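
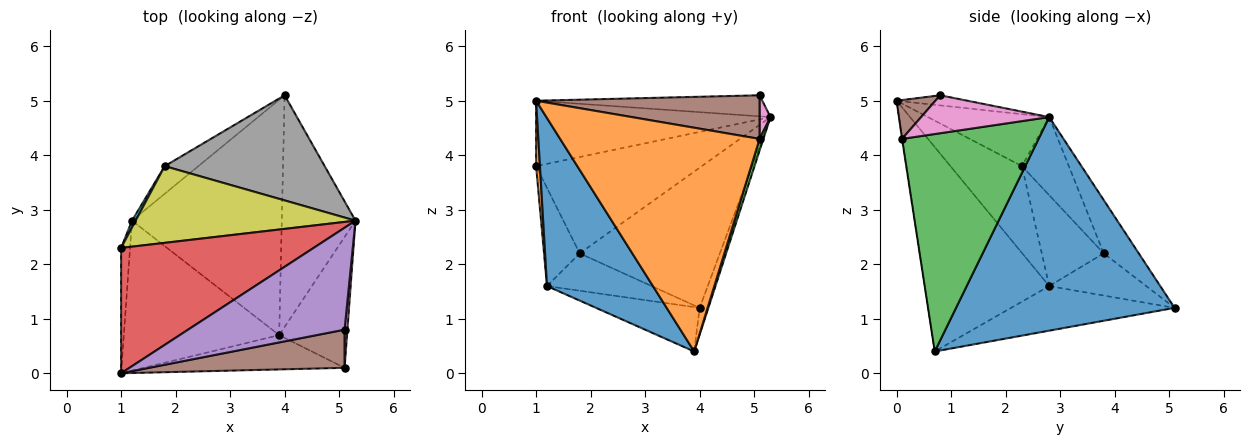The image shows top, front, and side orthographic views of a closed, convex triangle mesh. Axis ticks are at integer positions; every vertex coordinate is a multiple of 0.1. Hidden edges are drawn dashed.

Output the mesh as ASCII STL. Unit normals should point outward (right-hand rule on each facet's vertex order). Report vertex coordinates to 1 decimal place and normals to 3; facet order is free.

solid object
 facet normal 0.945 0.038 -0.326
  outer loop
   vertex 3.9 0.7 0.4
   vertex 4.0 5.1 1.2
   vertex 5.3 2.8 4.7
  endloop
 endfacet
 facet normal -0.002 -0.988 -0.152
  outer loop
   vertex 5.1 0.1 4.3
   vertex 1.0 0.0 5.0
   vertex 3.9 0.7 0.4
  endloop
 endfacet
 facet normal 0.954 -0.027 -0.298
  outer loop
   vertex 5.1 0.1 4.3
   vertex 3.9 0.7 0.4
   vertex 5.3 2.8 4.7
  endloop
 endfacet
 facet normal -0.233 0.450 0.862
  outer loop
   vertex 1.0 2.3 3.8
   vertex 1.0 0.0 5.0
   vertex 5.3 2.8 4.7
  endloop
 endfacet
 facet normal -0.063 0.202 0.977
  outer loop
   vertex 5.1 0.8 5.1
   vertex 5.3 2.8 4.7
   vertex 1.0 0.0 5.0
  endloop
 endfacet
 facet normal 0.130 -0.746 0.653
  outer loop
   vertex 5.1 0.8 5.1
   vertex 1.0 0.0 5.0
   vertex 5.1 0.1 4.3
  endloop
 endfacet
 facet normal 0.994 -0.085 0.074
  outer loop
   vertex 5.1 0.8 5.1
   vertex 5.1 0.1 4.3
   vertex 5.3 2.8 4.7
  endloop
 endfacet
 facet normal -0.196 0.784 0.588
  outer loop
   vertex 1.8 3.8 2.2
   vertex 5.3 2.8 4.7
   vertex 4.0 5.1 1.2
  endloop
 endfacet
 facet normal -0.216 0.764 0.608
  outer loop
   vertex 1.8 3.8 2.2
   vertex 1.0 2.3 3.8
   vertex 5.3 2.8 4.7
  endloop
 endfacet
 facet normal -0.866 0.499 0.035
  outer loop
   vertex 1.2 2.8 1.6
   vertex 1.0 2.3 3.8
   vertex 1.8 3.8 2.2
  endloop
 endfacet
 facet normal -0.659 -0.561 -0.501
  outer loop
   vertex 1.2 2.8 1.6
   vertex 3.9 0.7 0.4
   vertex 1.0 0.0 5.0
  endloop
 endfacet
 facet normal -0.993 -0.053 -0.102
  outer loop
   vertex 1.2 2.8 1.6
   vertex 1.0 0.0 5.0
   vertex 1.0 2.3 3.8
  endloop
 endfacet
 facet normal -0.281 0.178 -0.943
  outer loop
   vertex 1.2 2.8 1.6
   vertex 4.0 5.1 1.2
   vertex 3.9 0.7 0.4
  endloop
 endfacet
 facet normal -0.598 0.645 -0.477
  outer loop
   vertex 1.2 2.8 1.6
   vertex 1.8 3.8 2.2
   vertex 4.0 5.1 1.2
  endloop
 endfacet
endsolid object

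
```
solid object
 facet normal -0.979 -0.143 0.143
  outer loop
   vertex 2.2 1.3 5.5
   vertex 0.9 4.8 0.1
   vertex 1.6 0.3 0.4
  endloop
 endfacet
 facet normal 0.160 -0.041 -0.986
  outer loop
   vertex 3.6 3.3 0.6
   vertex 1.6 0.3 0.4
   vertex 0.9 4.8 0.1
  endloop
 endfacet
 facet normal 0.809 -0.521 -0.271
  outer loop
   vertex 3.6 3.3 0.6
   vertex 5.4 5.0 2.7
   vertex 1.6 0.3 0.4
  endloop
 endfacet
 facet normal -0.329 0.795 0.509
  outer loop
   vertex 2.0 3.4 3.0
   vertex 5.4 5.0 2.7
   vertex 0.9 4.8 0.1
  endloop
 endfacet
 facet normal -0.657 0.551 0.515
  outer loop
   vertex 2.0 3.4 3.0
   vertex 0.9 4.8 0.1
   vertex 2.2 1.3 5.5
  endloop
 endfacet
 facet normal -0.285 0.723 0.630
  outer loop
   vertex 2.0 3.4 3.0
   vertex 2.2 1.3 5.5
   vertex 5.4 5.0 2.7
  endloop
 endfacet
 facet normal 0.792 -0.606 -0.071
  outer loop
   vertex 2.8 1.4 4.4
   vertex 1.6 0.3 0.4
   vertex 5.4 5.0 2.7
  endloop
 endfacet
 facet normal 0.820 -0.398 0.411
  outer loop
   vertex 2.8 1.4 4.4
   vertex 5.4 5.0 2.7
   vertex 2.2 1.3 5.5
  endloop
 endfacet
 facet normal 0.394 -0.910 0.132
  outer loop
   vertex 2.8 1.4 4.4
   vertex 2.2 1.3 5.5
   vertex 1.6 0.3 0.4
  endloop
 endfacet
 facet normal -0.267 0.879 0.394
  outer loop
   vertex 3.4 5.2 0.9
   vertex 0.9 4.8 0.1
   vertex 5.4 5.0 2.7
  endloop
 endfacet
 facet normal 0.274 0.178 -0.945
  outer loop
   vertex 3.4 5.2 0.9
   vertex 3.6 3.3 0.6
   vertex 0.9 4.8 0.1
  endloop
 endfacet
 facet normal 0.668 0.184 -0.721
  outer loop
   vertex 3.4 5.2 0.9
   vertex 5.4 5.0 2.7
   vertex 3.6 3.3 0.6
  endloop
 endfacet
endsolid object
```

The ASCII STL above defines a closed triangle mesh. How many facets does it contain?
12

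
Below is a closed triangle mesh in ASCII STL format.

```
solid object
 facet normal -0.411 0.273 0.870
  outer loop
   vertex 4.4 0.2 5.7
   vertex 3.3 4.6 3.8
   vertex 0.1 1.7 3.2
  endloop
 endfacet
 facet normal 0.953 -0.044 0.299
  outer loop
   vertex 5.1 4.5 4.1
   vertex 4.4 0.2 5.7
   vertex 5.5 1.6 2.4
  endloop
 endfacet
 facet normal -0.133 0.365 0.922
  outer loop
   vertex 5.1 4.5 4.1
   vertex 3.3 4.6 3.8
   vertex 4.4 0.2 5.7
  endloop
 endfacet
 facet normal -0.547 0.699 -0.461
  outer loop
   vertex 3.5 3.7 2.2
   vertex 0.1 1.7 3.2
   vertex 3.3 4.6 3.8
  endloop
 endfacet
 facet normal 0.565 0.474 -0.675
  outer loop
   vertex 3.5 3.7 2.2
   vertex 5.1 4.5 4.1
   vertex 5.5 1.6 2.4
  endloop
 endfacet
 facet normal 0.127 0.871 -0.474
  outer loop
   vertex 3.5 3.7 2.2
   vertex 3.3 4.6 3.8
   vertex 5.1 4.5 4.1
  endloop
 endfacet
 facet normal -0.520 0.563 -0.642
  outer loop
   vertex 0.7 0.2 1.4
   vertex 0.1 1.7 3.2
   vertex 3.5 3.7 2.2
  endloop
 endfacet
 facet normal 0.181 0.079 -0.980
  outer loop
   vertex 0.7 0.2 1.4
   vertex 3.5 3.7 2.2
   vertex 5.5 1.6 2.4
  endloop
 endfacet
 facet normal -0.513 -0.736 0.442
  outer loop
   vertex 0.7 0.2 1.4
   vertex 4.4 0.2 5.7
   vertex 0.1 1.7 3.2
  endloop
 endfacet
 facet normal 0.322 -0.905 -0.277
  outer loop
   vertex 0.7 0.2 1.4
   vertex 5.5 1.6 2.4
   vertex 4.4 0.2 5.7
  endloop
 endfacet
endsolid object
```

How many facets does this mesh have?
10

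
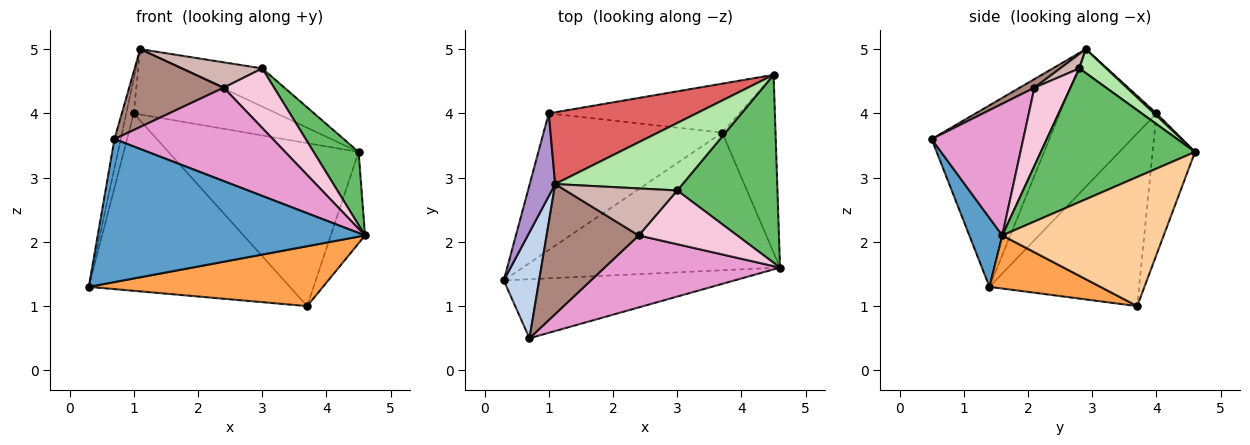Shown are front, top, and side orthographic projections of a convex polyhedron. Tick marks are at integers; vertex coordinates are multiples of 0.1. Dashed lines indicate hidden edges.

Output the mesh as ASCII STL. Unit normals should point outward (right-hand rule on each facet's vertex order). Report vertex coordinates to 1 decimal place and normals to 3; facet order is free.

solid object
 facet normal 0.113 -0.918 -0.379
  outer loop
   vertex 0.7 0.5 3.6
   vertex 0.3 1.4 1.3
   vertex 4.6 1.6 2.1
  endloop
 endfacet
 facet normal -0.980 0.052 0.191
  outer loop
   vertex 0.7 0.5 3.6
   vertex 1.1 2.9 5.0
   vertex 0.3 1.4 1.3
  endloop
 endfacet
 facet normal 0.186 -0.392 -0.901
  outer loop
   vertex 3.7 3.7 1.0
   vertex 4.6 1.6 2.1
   vertex 0.3 1.4 1.3
  endloop
 endfacet
 facet normal 0.907 0.193 -0.375
  outer loop
   vertex 3.7 3.7 1.0
   vertex 4.5 4.6 3.4
   vertex 4.6 1.6 2.1
  endloop
 endfacet
 facet normal 0.779 -0.227 0.584
  outer loop
   vertex 3.0 2.8 4.7
   vertex 4.6 1.6 2.1
   vertex 4.5 4.6 3.4
  endloop
 endfacet
 facet normal 0.161 0.486 0.859
  outer loop
   vertex 3.0 2.8 4.7
   vertex 4.5 4.6 3.4
   vertex 1.1 2.9 5.0
  endloop
 endfacet
 facet normal 0.011 0.673 0.739
  outer loop
   vertex 1.0 4.0 4.0
   vertex 1.1 2.9 5.0
   vertex 4.5 4.6 3.4
  endloop
 endfacet
 facet normal -0.209 0.937 -0.282
  outer loop
   vertex 1.0 4.0 4.0
   vertex 4.5 4.6 3.4
   vertex 3.7 3.7 1.0
  endloop
 endfacet
 facet normal -0.981 0.076 0.181
  outer loop
   vertex 1.0 4.0 4.0
   vertex 0.3 1.4 1.3
   vertex 1.1 2.9 5.0
  endloop
 endfacet
 facet normal -0.508 0.682 -0.525
  outer loop
   vertex 1.0 4.0 4.0
   vertex 3.7 3.7 1.0
   vertex 0.3 1.4 1.3
  endloop
 endfacet
 facet normal 0.080 -0.512 0.855
  outer loop
   vertex 2.4 2.1 4.4
   vertex 1.1 2.9 5.0
   vertex 0.7 0.5 3.6
  endloop
 endfacet
 facet normal 0.113 -0.472 0.874
  outer loop
   vertex 2.4 2.1 4.4
   vertex 3.0 2.8 4.7
   vertex 1.1 2.9 5.0
  endloop
 endfacet
 facet normal 0.417 -0.720 0.555
  outer loop
   vertex 2.4 2.1 4.4
   vertex 0.7 0.5 3.6
   vertex 4.6 1.6 2.1
  endloop
 endfacet
 facet normal 0.469 -0.656 0.591
  outer loop
   vertex 2.4 2.1 4.4
   vertex 4.6 1.6 2.1
   vertex 3.0 2.8 4.7
  endloop
 endfacet
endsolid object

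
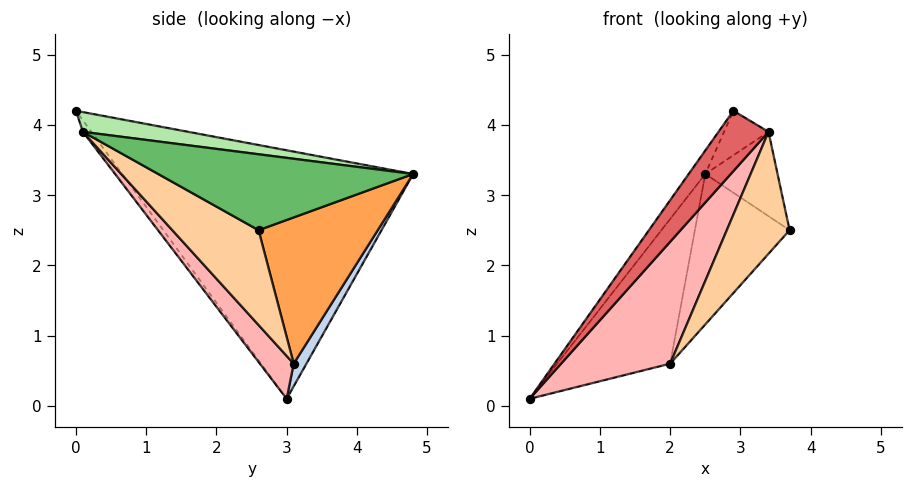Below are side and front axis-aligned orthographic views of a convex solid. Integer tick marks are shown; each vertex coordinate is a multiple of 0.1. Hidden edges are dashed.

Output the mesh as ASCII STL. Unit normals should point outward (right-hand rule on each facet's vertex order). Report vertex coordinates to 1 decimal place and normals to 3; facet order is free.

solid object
 facet normal -0.800 0.046 0.599
  outer loop
   vertex 2.5 4.8 3.3
   vertex 0.0 3.0 0.1
   vertex 2.9 0.0 4.2
  endloop
 endfacet
 facet normal 0.094 0.835 -0.543
  outer loop
   vertex 2.0 3.1 0.6
   vertex 0.0 3.0 0.1
   vertex 2.5 4.8 3.3
  endloop
 endfacet
 facet normal 0.690 0.548 -0.473
  outer loop
   vertex 2.0 3.1 0.6
   vertex 2.5 4.8 3.3
   vertex 3.7 2.6 2.5
  endloop
 endfacet
 facet normal 0.607 -0.442 -0.660
  outer loop
   vertex 3.4 0.1 3.9
   vertex 2.0 3.1 0.6
   vertex 3.7 2.6 2.5
  endloop
 endfacet
 facet normal 0.791 0.224 0.570
  outer loop
   vertex 3.4 0.1 3.9
   vertex 3.7 2.6 2.5
   vertex 2.5 4.8 3.3
  endloop
 endfacet
 facet normal 0.474 0.200 0.857
  outer loop
   vertex 3.4 0.1 3.9
   vertex 2.5 4.8 3.3
   vertex 2.9 0.0 4.2
  endloop
 endfacet
 facet normal -0.142 -0.844 -0.517
  outer loop
   vertex 3.4 0.1 3.9
   vertex 2.9 0.0 4.2
   vertex 0.0 3.0 0.1
  endloop
 endfacet
 facet normal 0.210 -0.677 -0.705
  outer loop
   vertex 3.4 0.1 3.9
   vertex 0.0 3.0 0.1
   vertex 2.0 3.1 0.6
  endloop
 endfacet
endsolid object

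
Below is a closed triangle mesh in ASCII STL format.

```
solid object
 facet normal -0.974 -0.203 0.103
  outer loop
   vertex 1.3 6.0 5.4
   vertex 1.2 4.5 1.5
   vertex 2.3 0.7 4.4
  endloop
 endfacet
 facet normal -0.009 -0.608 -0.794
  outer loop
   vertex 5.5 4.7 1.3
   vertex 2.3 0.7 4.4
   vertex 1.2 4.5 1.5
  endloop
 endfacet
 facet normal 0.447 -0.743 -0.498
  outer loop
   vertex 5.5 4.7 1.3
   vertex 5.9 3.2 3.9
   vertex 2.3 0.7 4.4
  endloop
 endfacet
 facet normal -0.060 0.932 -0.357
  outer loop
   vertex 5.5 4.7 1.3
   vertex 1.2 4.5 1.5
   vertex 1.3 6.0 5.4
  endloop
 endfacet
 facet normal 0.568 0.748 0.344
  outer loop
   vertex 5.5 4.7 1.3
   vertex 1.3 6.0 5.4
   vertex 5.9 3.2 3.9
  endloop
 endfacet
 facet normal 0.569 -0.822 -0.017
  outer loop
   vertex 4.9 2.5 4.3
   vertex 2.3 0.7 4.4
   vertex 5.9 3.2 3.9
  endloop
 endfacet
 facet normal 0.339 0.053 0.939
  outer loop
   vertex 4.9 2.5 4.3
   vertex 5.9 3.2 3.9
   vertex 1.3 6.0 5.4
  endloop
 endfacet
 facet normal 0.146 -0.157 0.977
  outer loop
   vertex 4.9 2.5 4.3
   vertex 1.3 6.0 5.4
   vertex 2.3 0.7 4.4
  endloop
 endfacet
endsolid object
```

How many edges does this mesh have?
12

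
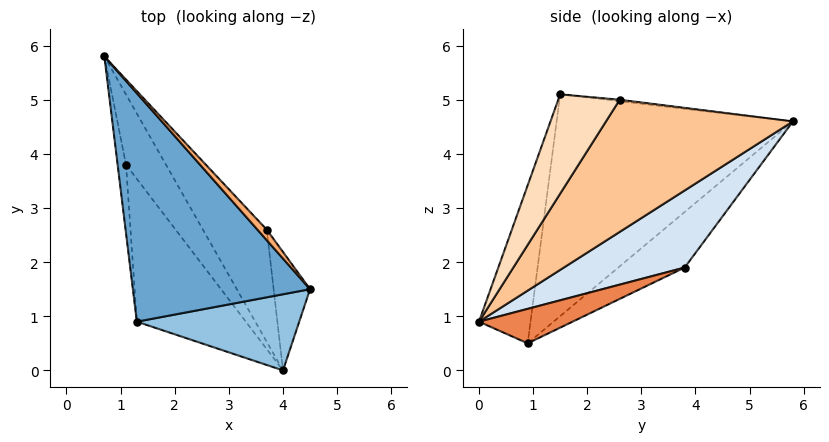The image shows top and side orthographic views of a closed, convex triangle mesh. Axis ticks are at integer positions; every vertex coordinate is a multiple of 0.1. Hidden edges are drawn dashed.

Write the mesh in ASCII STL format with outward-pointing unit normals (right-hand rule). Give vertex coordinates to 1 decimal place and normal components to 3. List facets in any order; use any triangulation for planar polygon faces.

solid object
 facet normal -0.665 -0.526 0.531
  outer loop
   vertex 1.3 0.9 0.5
   vertex 4.5 1.5 5.1
   vertex 0.7 5.8 4.6
  endloop
 endfacet
 facet normal -0.343 -0.871 0.352
  outer loop
   vertex 4.0 0.0 0.9
   vertex 4.5 1.5 5.1
   vertex 1.3 0.9 0.5
  endloop
 endfacet
 facet normal -0.989 0.004 -0.149
  outer loop
   vertex 1.1 3.8 1.9
   vertex 1.3 0.9 0.5
   vertex 0.7 5.8 4.6
  endloop
 endfacet
 facet normal 0.694 0.624 -0.359
  outer loop
   vertex 1.1 3.8 1.9
   vertex 0.7 5.8 4.6
   vertex 4.0 0.0 0.9
  endloop
 endfacet
 facet normal 0.272 0.434 -0.859
  outer loop
   vertex 1.1 3.8 1.9
   vertex 4.0 0.0 0.9
   vertex 1.3 0.9 0.5
  endloop
 endfacet
 facet normal -0.160 -0.027 0.987
  outer loop
   vertex 3.7 2.6 5.0
   vertex 0.7 5.8 4.6
   vertex 4.5 1.5 5.1
  endloop
 endfacet
 facet normal 0.707 0.620 -0.341
  outer loop
   vertex 3.7 2.6 5.0
   vertex 4.0 0.0 0.9
   vertex 0.7 5.8 4.6
  endloop
 endfacet
 facet normal 0.787 0.546 -0.289
  outer loop
   vertex 3.7 2.6 5.0
   vertex 4.5 1.5 5.1
   vertex 4.0 0.0 0.9
  endloop
 endfacet
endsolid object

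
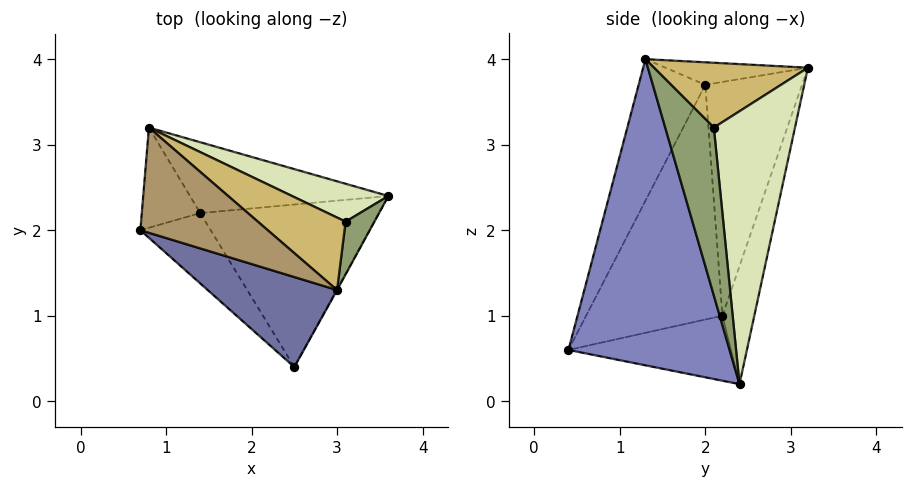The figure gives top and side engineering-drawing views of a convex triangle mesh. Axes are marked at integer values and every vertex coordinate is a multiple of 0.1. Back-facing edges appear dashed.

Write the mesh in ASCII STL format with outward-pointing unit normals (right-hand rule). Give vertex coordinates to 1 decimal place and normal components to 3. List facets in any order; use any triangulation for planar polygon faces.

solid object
 facet normal -0.313 -0.906 0.286
  outer loop
   vertex 3.0 1.3 4.0
   vertex 0.7 2.0 3.7
   vertex 2.5 0.4 0.6
  endloop
 endfacet
 facet normal 0.876 -0.482 -0.001
  outer loop
   vertex 3.0 1.3 4.0
   vertex 2.5 0.4 0.6
   vertex 3.6 2.4 0.2
  endloop
 endfacet
 facet normal -0.849 -0.462 -0.254
  outer loop
   vertex 1.4 2.2 1.0
   vertex 2.5 0.4 0.6
   vertex 0.7 2.0 3.7
  endloop
 endfacet
 facet normal -0.342 0.000 -0.940
  outer loop
   vertex 1.4 2.2 1.0
   vertex 3.6 2.4 0.2
   vertex 2.5 0.4 0.6
  endloop
 endfacet
 facet normal 0.985 0.046 0.169
  outer loop
   vertex 3.1 2.1 3.2
   vertex 3.0 1.3 4.0
   vertex 3.6 2.4 0.2
  endloop
 endfacet
 facet normal -0.963 0.120 -0.241
  outer loop
   vertex 0.8 3.2 3.9
   vertex 1.4 2.2 1.0
   vertex 0.7 2.0 3.7
  endloop
 endfacet
 facet normal -0.213 0.909 -0.358
  outer loop
   vertex 0.8 3.2 3.9
   vertex 3.6 2.4 0.2
   vertex 1.4 2.2 1.0
  endloop
 endfacet
 facet normal 0.466 0.869 0.165
  outer loop
   vertex 0.8 3.2 3.9
   vertex 3.1 2.1 3.2
   vertex 3.6 2.4 0.2
  endloop
 endfacet
 facet normal -0.172 -0.148 0.974
  outer loop
   vertex 0.8 3.2 3.9
   vertex 0.7 2.0 3.7
   vertex 3.0 1.3 4.0
  endloop
 endfacet
 facet normal 0.480 0.590 0.650
  outer loop
   vertex 0.8 3.2 3.9
   vertex 3.0 1.3 4.0
   vertex 3.1 2.1 3.2
  endloop
 endfacet
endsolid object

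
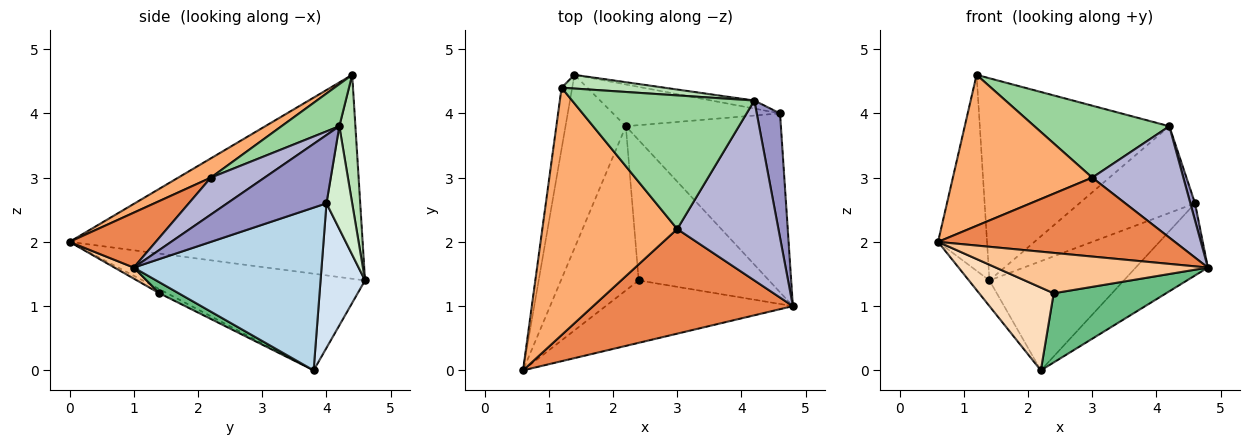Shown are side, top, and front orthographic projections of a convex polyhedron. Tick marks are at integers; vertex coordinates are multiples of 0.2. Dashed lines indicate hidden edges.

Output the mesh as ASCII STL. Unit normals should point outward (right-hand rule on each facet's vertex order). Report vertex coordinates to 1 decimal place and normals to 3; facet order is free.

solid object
 facet normal -0.985 0.165 -0.051
  outer loop
   vertex 1.2 4.4 4.6
   vertex 1.4 4.6 1.4
   vertex 0.6 0.0 2.0
  endloop
 endfacet
 facet normal -0.846 0.078 -0.528
  outer loop
   vertex 2.2 3.8 0.0
   vertex 0.6 0.0 2.0
   vertex 1.4 4.6 1.4
  endloop
 endfacet
 facet normal 0.698 0.268 -0.665
  outer loop
   vertex 2.2 3.8 0.0
   vertex 4.6 4.0 2.6
   vertex 4.8 1.0 1.6
  endloop
 endfacet
 facet normal 0.295 0.892 -0.341
  outer loop
   vertex 2.2 3.8 0.0
   vertex 1.4 4.6 1.4
   vertex 4.6 4.0 2.6
  endloop
 endfacet
 facet normal 0.214 -0.588 0.780
  outer loop
   vertex 3.0 2.2 3.0
   vertex 0.6 0.0 2.0
   vertex 4.8 1.0 1.6
  endloop
 endfacet
 facet normal 0.121 -0.517 0.847
  outer loop
   vertex 3.0 2.2 3.0
   vertex 1.2 4.4 4.6
   vertex 0.6 0.0 2.0
  endloop
 endfacet
 facet normal 0.049 -0.543 -0.839
  outer loop
   vertex 2.4 1.4 1.2
   vertex 4.8 1.0 1.6
   vertex 0.6 0.0 2.0
  endloop
 endfacet
 facet normal -0.047 -0.450 -0.892
  outer loop
   vertex 2.4 1.4 1.2
   vertex 0.6 0.0 2.0
   vertex 2.2 3.8 0.0
  endloop
 endfacet
 facet normal 0.076 -0.441 -0.894
  outer loop
   vertex 2.4 1.4 1.2
   vertex 2.2 3.8 0.0
   vertex 4.8 1.0 1.6
  endloop
 endfacet
 facet normal 0.199 -0.465 0.863
  outer loop
   vertex 4.2 4.2 3.8
   vertex 1.2 4.4 4.6
   vertex 3.0 2.2 3.0
  endloop
 endfacet
 facet normal 0.084 0.994 0.067
  outer loop
   vertex 4.2 4.2 3.8
   vertex 1.4 4.6 1.4
   vertex 1.2 4.4 4.6
  endloop
 endfacet
 facet normal 0.216 0.972 -0.090
  outer loop
   vertex 4.2 4.2 3.8
   vertex 4.6 4.0 2.6
   vertex 1.4 4.6 1.4
  endloop
 endfacet
 facet normal 0.945 -0.044 0.323
  outer loop
   vertex 4.2 4.2 3.8
   vertex 4.8 1.0 1.6
   vertex 4.6 4.0 2.6
  endloop
 endfacet
 facet normal 0.296 -0.503 0.812
  outer loop
   vertex 4.2 4.2 3.8
   vertex 3.0 2.2 3.0
   vertex 4.8 1.0 1.6
  endloop
 endfacet
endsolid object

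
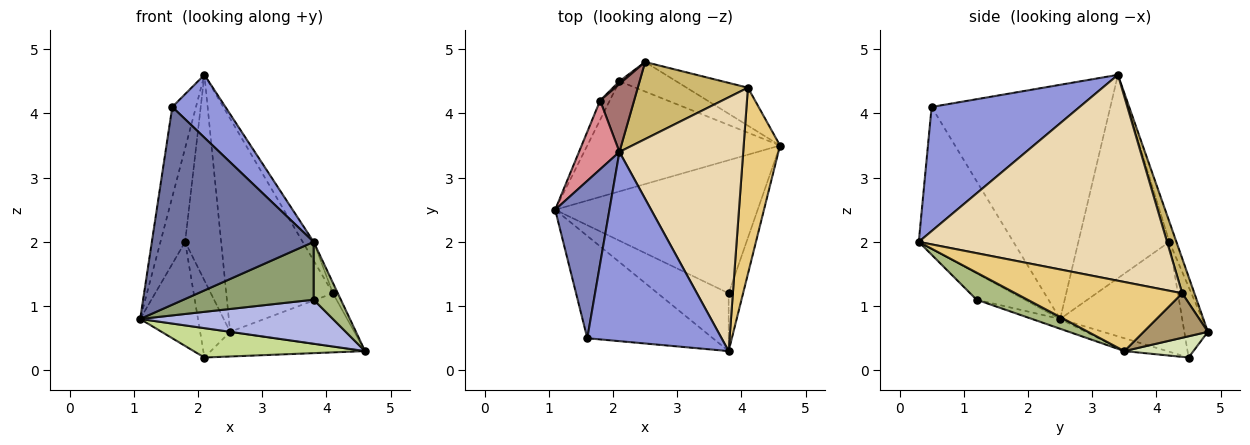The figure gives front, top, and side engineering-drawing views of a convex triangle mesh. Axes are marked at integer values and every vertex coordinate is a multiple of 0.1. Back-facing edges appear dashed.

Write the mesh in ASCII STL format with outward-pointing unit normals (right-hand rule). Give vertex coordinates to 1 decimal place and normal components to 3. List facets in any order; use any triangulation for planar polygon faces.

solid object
 facet normal -0.461 -0.788 -0.408
  outer loop
   vertex 1.6 0.5 4.1
   vertex 1.1 2.5 0.8
   vertex 3.8 0.3 2.0
  endloop
 endfacet
 facet normal -0.966 0.128 0.224
  outer loop
   vertex 1.6 0.5 4.1
   vertex 2.1 3.4 4.6
   vertex 1.1 2.5 0.8
  endloop
 endfacet
 facet normal 0.660 -0.237 0.713
  outer loop
   vertex 1.6 0.5 4.1
   vertex 3.8 0.3 2.0
   vertex 2.1 3.4 4.6
  endloop
 endfacet
 facet normal -0.046 -0.314 -0.948
  outer loop
   vertex 3.8 1.2 1.1
   vertex 1.1 2.5 0.8
   vertex 4.6 3.5 0.3
  endloop
 endfacet
 facet normal -0.253 -0.684 -0.684
  outer loop
   vertex 3.8 1.2 1.1
   vertex 3.8 0.3 2.0
   vertex 1.1 2.5 0.8
  endloop
 endfacet
 facet normal 0.798 -0.426 -0.426
  outer loop
   vertex 3.8 1.2 1.1
   vertex 4.6 3.5 0.3
   vertex 3.8 0.3 2.0
  endloop
 endfacet
 facet normal -0.064 -0.257 -0.964
  outer loop
   vertex 2.1 4.5 0.2
   vertex 4.6 3.5 0.3
   vertex 1.1 2.5 0.8
  endloop
 endfacet
 facet normal 0.276 0.616 -0.738
  outer loop
   vertex 2.1 4.5 0.2
   vertex 2.5 4.8 0.6
   vertex 4.6 3.5 0.3
  endloop
 endfacet
 facet normal 0.388 0.751 -0.535
  outer loop
   vertex 4.1 4.4 1.2
   vertex 4.6 3.5 0.3
   vertex 2.5 4.8 0.6
  endloop
 endfacet
 facet normal 0.107 0.935 0.338
  outer loop
   vertex 4.1 4.4 1.2
   vertex 2.5 4.8 0.6
   vertex 2.1 3.4 4.6
  endloop
 endfacet
 facet normal 0.885 0.026 0.465
  outer loop
   vertex 4.1 4.4 1.2
   vertex 3.8 0.3 2.0
   vertex 4.6 3.5 0.3
  endloop
 endfacet
 facet normal 0.856 0.038 0.515
  outer loop
   vertex 4.1 4.4 1.2
   vertex 2.1 3.4 4.6
   vertex 3.8 0.3 2.0
  endloop
 endfacet
 facet normal -0.183 0.933 0.308
  outer loop
   vertex 1.8 4.2 2.0
   vertex 2.1 3.4 4.6
   vertex 2.5 4.8 0.6
  endloop
 endfacet
 facet normal -0.618 0.786 0.028
  outer loop
   vertex 1.8 4.2 2.0
   vertex 2.5 4.8 0.6
   vertex 2.1 4.5 0.2
  endloop
 endfacet
 facet normal -0.948 0.257 0.189
  outer loop
   vertex 1.8 4.2 2.0
   vertex 1.1 2.5 0.8
   vertex 2.1 3.4 4.6
  endloop
 endfacet
 facet normal -0.901 0.427 -0.079
  outer loop
   vertex 1.8 4.2 2.0
   vertex 2.1 4.5 0.2
   vertex 1.1 2.5 0.8
  endloop
 endfacet
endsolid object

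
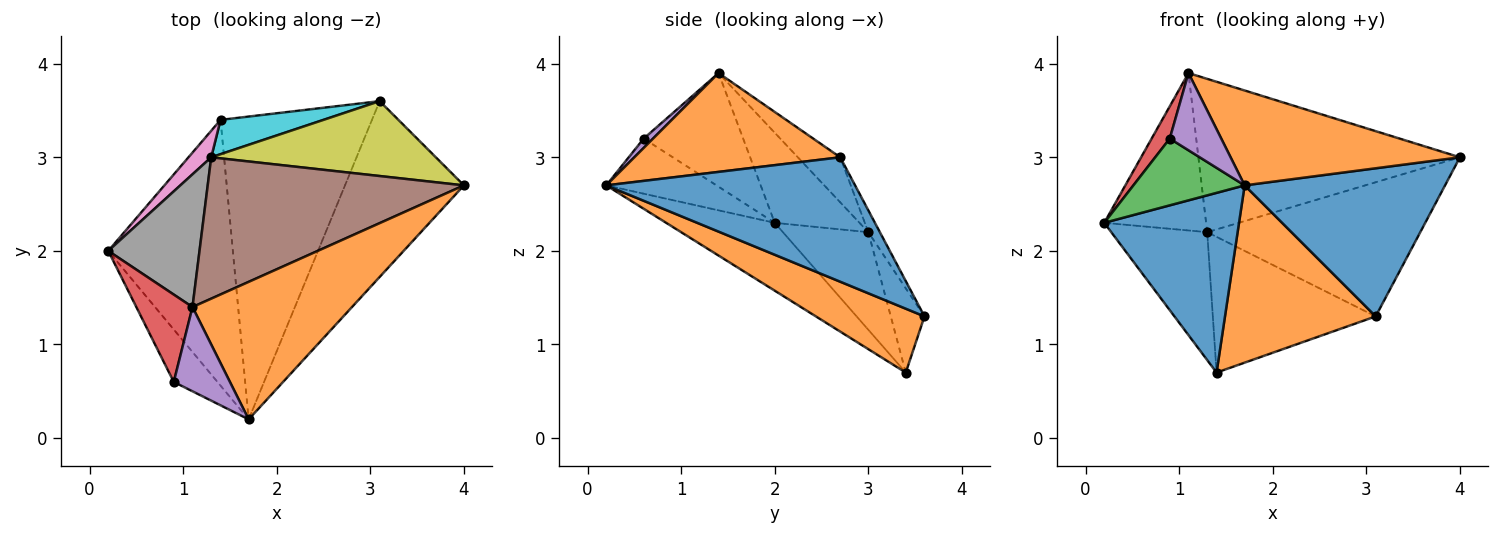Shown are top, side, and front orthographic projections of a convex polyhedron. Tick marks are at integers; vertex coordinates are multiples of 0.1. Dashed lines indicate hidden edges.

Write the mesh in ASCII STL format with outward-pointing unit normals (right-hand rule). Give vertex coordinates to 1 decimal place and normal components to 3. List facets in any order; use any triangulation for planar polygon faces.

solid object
 facet normal -0.411 -0.511 -0.755
  outer loop
   vertex 1.4 3.4 0.7
   vertex 1.7 0.2 2.7
   vertex 0.2 2.0 2.3
  endloop
 endfacet
 facet normal 0.454 -0.506 0.733
  outer loop
   vertex 1.1 1.4 3.9
   vertex 1.7 0.2 2.7
   vertex 4.0 2.7 3.0
  endloop
 endfacet
 facet normal -0.615 -0.620 -0.487
  outer loop
   vertex 0.9 0.6 3.2
   vertex 0.2 2.0 2.3
   vertex 1.7 0.2 2.7
  endloop
 endfacet
 facet normal -0.885 -0.161 0.437
  outer loop
   vertex 0.9 0.6 3.2
   vertex 1.1 1.4 3.9
   vertex 0.2 2.0 2.3
  endloop
 endfacet
 facet normal 0.122 -0.671 0.732
  outer loop
   vertex 0.9 0.6 3.2
   vertex 1.7 0.2 2.7
   vertex 1.1 1.4 3.9
  endloop
 endfacet
 facet normal -0.118 0.730 0.673
  outer loop
   vertex 1.3 3.0 2.2
   vertex 1.1 1.4 3.9
   vertex 4.0 2.7 3.0
  endloop
 endfacet
 facet normal -0.657 0.738 0.153
  outer loop
   vertex 1.3 3.0 2.2
   vertex 1.4 3.4 0.7
   vertex 0.2 2.0 2.3
  endloop
 endfacet
 facet normal -0.537 0.645 0.544
  outer loop
   vertex 1.3 3.0 2.2
   vertex 0.2 2.0 2.3
   vertex 1.1 1.4 3.9
  endloop
 endfacet
 facet normal -0.047 0.872 0.487
  outer loop
   vertex 3.1 3.6 1.3
   vertex 1.3 3.0 2.2
   vertex 4.0 2.7 3.0
  endloop
 endfacet
 facet normal -0.197 0.951 0.240
  outer loop
   vertex 3.1 3.6 1.3
   vertex 1.4 3.4 0.7
   vertex 1.3 3.0 2.2
  endloop
 endfacet
 facet normal 0.625 -0.503 -0.597
  outer loop
   vertex 3.1 3.6 1.3
   vertex 4.0 2.7 3.0
   vertex 1.7 0.2 2.7
  endloop
 endfacet
 facet normal 0.342 -0.475 -0.811
  outer loop
   vertex 3.1 3.6 1.3
   vertex 1.7 0.2 2.7
   vertex 1.4 3.4 0.7
  endloop
 endfacet
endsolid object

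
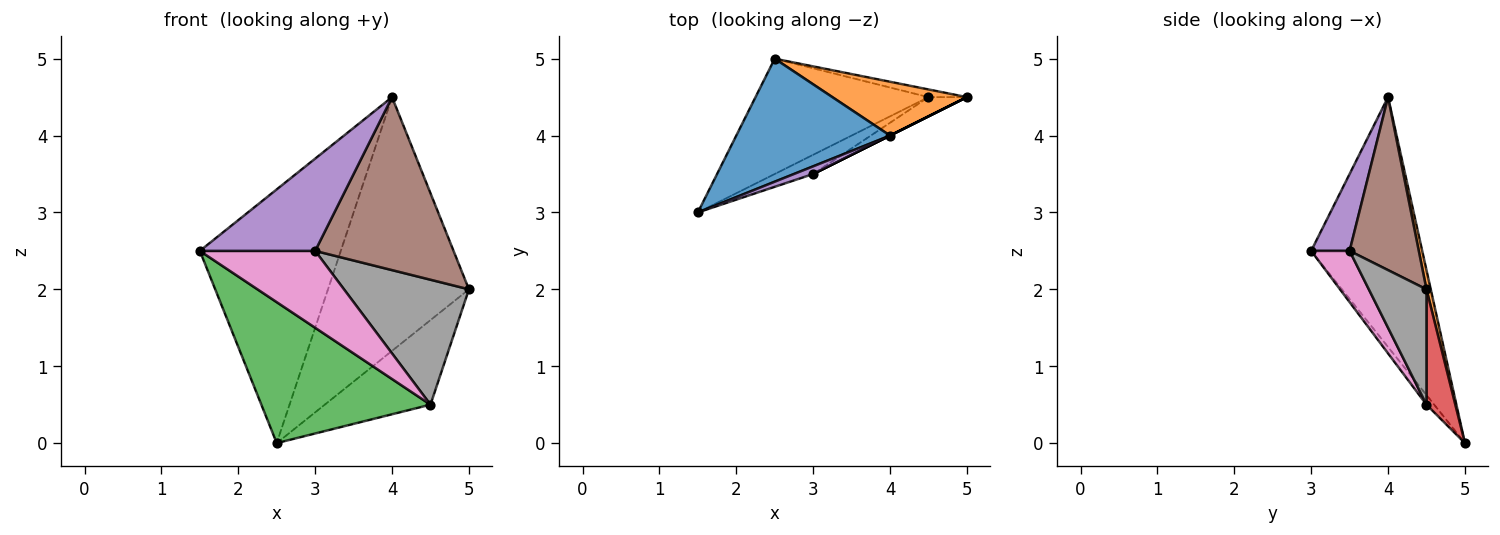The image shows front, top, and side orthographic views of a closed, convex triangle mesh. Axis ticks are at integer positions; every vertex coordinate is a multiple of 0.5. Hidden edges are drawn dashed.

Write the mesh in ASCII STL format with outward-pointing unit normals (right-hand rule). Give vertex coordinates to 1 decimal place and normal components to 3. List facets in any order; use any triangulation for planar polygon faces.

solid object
 facet normal -0.578 0.734 0.356
  outer loop
   vertex 4.0 4.0 4.5
   vertex 2.5 5.0 0.0
   vertex 1.5 3.0 2.5
  endloop
 endfacet
 facet normal 0.030 0.978 0.207
  outer loop
   vertex 4.0 4.0 4.5
   vertex 5.0 4.5 2.0
   vertex 2.5 5.0 0.0
  endloop
 endfacet
 facet normal -0.035 -0.773 -0.633
  outer loop
   vertex 4.5 4.5 0.5
   vertex 1.5 3.0 2.5
   vertex 2.5 5.0 0.0
  endloop
 endfacet
 facet normal 0.262 0.961 -0.087
  outer loop
   vertex 4.5 4.5 0.5
   vertex 2.5 5.0 0.0
   vertex 5.0 4.5 2.0
  endloop
 endfacet
 facet normal 0.315 -0.946 0.079
  outer loop
   vertex 3.0 3.5 2.5
   vertex 4.0 4.0 4.5
   vertex 1.5 3.0 2.5
  endloop
 endfacet
 facet normal 0.447 -0.894 0.000
  outer loop
   vertex 3.0 3.5 2.5
   vertex 5.0 4.5 2.0
   vertex 4.0 4.0 4.5
  endloop
 endfacet
 facet normal 0.308 -0.923 -0.231
  outer loop
   vertex 3.0 3.5 2.5
   vertex 1.5 3.0 2.5
   vertex 4.5 4.5 0.5
  endloop
 endfacet
 facet normal 0.415 -0.899 -0.138
  outer loop
   vertex 3.0 3.5 2.5
   vertex 4.5 4.5 0.5
   vertex 5.0 4.5 2.0
  endloop
 endfacet
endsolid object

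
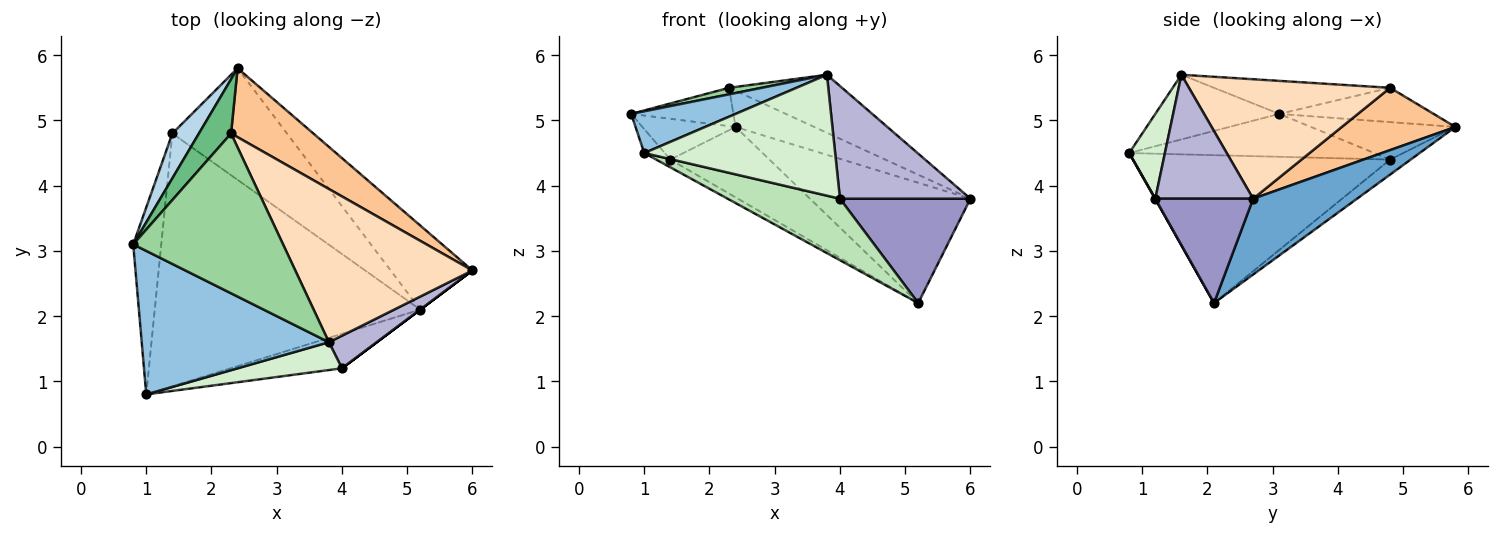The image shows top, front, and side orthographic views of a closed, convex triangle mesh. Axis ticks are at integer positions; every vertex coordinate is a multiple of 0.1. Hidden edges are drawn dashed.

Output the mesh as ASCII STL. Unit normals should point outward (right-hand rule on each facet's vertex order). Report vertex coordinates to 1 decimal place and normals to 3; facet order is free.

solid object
 facet normal 0.469 0.724 -0.506
  outer loop
   vertex 5.2 2.1 2.2
   vertex 2.4 5.8 4.9
   vertex 6.0 2.7 3.8
  endloop
 endfacet
 facet normal -0.315 -0.265 0.911
  outer loop
   vertex 3.8 1.6 5.7
   vertex 0.8 3.1 5.1
   vertex 1.0 0.8 4.5
  endloop
 endfacet
 facet normal -0.722 0.466 0.512
  outer loop
   vertex 1.4 4.8 4.4
   vertex 0.8 3.1 5.1
   vertex 2.4 5.8 4.9
  endloop
 endfacet
 facet normal -0.110 0.530 -0.841
  outer loop
   vertex 1.4 4.8 4.4
   vertex 2.4 5.8 4.9
   vertex 5.2 2.1 2.2
  endloop
 endfacet
 facet normal -0.835 0.070 -0.546
  outer loop
   vertex 1.4 4.8 4.4
   vertex 1.0 0.8 4.5
   vertex 0.8 3.1 5.1
  endloop
 endfacet
 facet normal -0.487 0.027 -0.873
  outer loop
   vertex 1.4 4.8 4.4
   vertex 5.2 2.1 2.2
   vertex 1.0 0.8 4.5
  endloop
 endfacet
 facet normal 0.557 0.386 0.736
  outer loop
   vertex 2.3 4.8 5.5
   vertex 6.0 2.7 3.8
   vertex 2.4 5.8 4.9
  endloop
 endfacet
 facet normal 0.533 0.299 0.791
  outer loop
   vertex 2.3 4.8 5.5
   vertex 3.8 1.6 5.7
   vertex 6.0 2.7 3.8
  endloop
 endfacet
 facet normal -0.657 0.435 0.616
  outer loop
   vertex 2.3 4.8 5.5
   vertex 2.4 5.8 4.9
   vertex 0.8 3.1 5.1
  endloop
 endfacet
 facet normal -0.215 -0.040 0.976
  outer loop
   vertex 2.3 4.8 5.5
   vertex 0.8 3.1 5.1
   vertex 3.8 1.6 5.7
  endloop
 endfacet
 facet normal 0.002 -0.872 -0.489
  outer loop
   vertex 4.0 1.2 3.8
   vertex 1.0 0.8 4.5
   vertex 5.2 2.1 2.2
  endloop
 endfacet
 facet normal 0.179 -0.959 0.221
  outer loop
   vertex 4.0 1.2 3.8
   vertex 3.8 1.6 5.7
   vertex 1.0 0.8 4.5
  endloop
 endfacet
 facet normal 0.600 -0.800 0.000
  outer loop
   vertex 4.0 1.2 3.8
   vertex 5.2 2.1 2.2
   vertex 6.0 2.7 3.8
  endloop
 endfacet
 facet normal 0.585 -0.779 0.226
  outer loop
   vertex 4.0 1.2 3.8
   vertex 6.0 2.7 3.8
   vertex 3.8 1.6 5.7
  endloop
 endfacet
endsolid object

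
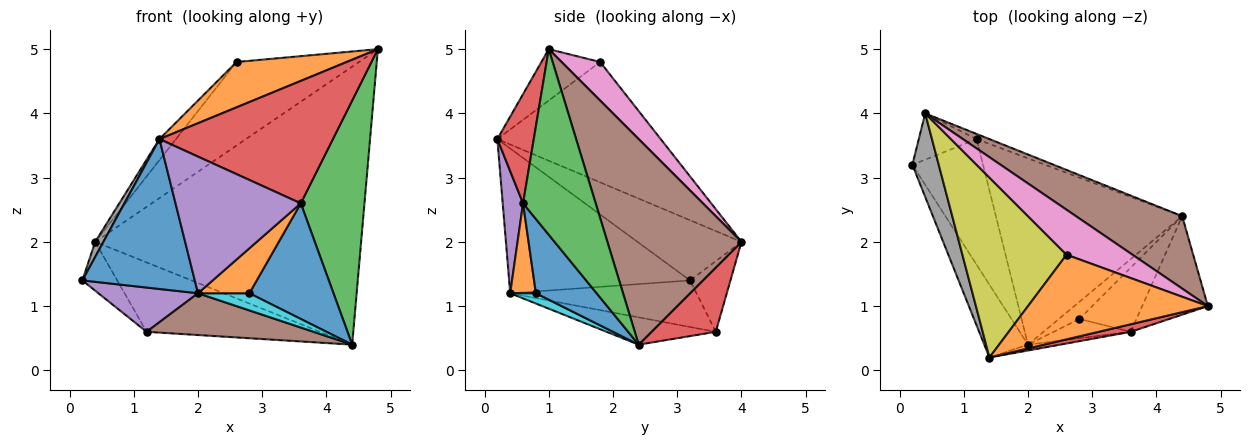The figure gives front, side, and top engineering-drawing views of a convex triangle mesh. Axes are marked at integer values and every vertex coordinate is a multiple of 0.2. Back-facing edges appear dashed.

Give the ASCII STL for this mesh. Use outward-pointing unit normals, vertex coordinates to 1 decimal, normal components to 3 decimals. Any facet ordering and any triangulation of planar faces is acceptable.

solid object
 facet normal -0.823 -0.511 -0.248
  outer loop
   vertex 2.0 0.4 1.2
   vertex 1.4 0.2 3.6
   vertex 0.2 3.2 1.4
  endloop
 endfacet
 facet normal -0.244 -0.458 0.855
  outer loop
   vertex 2.6 1.8 4.8
   vertex 1.4 0.2 3.6
   vertex 4.8 1.0 5.0
  endloop
 endfacet
 facet normal 0.727 -0.637 -0.257
  outer loop
   vertex 3.6 0.6 2.6
   vertex 4.4 2.4 0.4
   vertex 4.8 1.0 5.0
  endloop
 endfacet
 facet normal 0.205 -0.977 0.060
  outer loop
   vertex 3.6 0.6 2.6
   vertex 4.8 1.0 5.0
   vertex 1.4 0.2 3.6
  endloop
 endfacet
 facet normal 0.160 -0.986 -0.042
  outer loop
   vertex 3.6 0.6 2.6
   vertex 1.4 0.2 3.6
   vertex 2.0 0.4 1.2
  endloop
 endfacet
 facet normal 0.439 0.870 0.227
  outer loop
   vertex 0.4 4.0 2.0
   vertex 4.8 1.0 5.0
   vertex 4.4 2.4 0.4
  endloop
 endfacet
 facet normal 0.267 0.849 0.457
  outer loop
   vertex 0.4 4.0 2.0
   vertex 2.6 1.8 4.8
   vertex 4.8 1.0 5.0
  endloop
 endfacet
 facet normal -0.914 -0.072 0.400
  outer loop
   vertex 0.4 4.0 2.0
   vertex 0.2 3.2 1.4
   vertex 1.4 0.2 3.6
  endloop
 endfacet
 facet normal -0.754 0.076 0.652
  outer loop
   vertex 0.4 4.0 2.0
   vertex 1.4 0.2 3.6
   vertex 2.6 1.8 4.8
  endloop
 endfacet
 facet normal 0.333 -0.667 -0.667
  outer loop
   vertex 2.8 0.8 1.2
   vertex 2.0 0.4 1.2
   vertex 4.4 2.4 0.4
  endloop
 endfacet
 facet normal 0.534 -0.739 -0.411
  outer loop
   vertex 2.8 0.8 1.2
   vertex 4.4 2.4 0.4
   vertex 3.6 0.6 2.6
  endloop
 endfacet
 facet normal 0.418 -0.835 -0.358
  outer loop
   vertex 2.8 0.8 1.2
   vertex 3.6 0.6 2.6
   vertex 2.0 0.4 1.2
  endloop
 endfacet
 facet normal -0.643 0.556 -0.526
  outer loop
   vertex 1.2 3.6 0.6
   vertex 0.2 3.2 1.4
   vertex 0.4 4.0 2.0
  endloop
 endfacet
 facet normal 0.346 0.935 -0.069
  outer loop
   vertex 1.2 3.6 0.6
   vertex 0.4 4.0 2.0
   vertex 4.4 2.4 0.4
  endloop
 endfacet
 facet normal -0.528 -0.282 -0.801
  outer loop
   vertex 1.2 3.6 0.6
   vertex 2.0 0.4 1.2
   vertex 0.2 3.2 1.4
  endloop
 endfacet
 facet normal -0.142 -0.217 -0.966
  outer loop
   vertex 1.2 3.6 0.6
   vertex 4.4 2.4 0.4
   vertex 2.0 0.4 1.2
  endloop
 endfacet
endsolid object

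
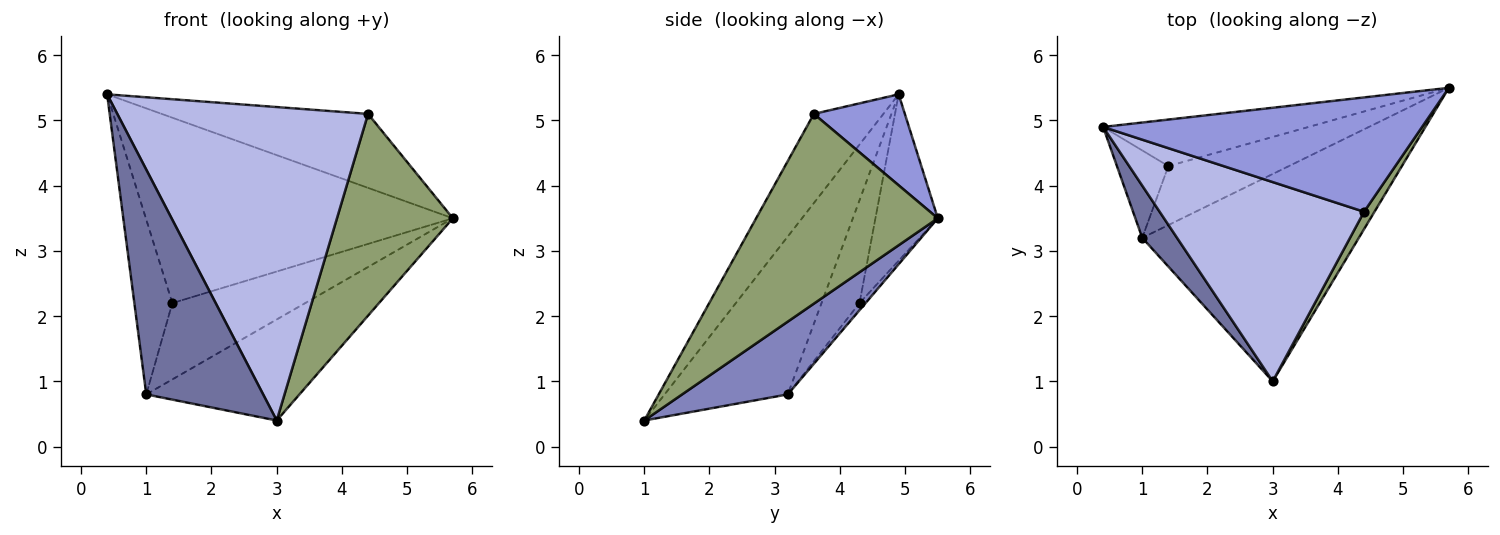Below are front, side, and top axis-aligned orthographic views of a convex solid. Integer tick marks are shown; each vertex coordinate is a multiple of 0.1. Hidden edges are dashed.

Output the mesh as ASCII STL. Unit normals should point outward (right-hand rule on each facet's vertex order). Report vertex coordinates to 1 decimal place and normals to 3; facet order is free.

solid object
 facet normal -0.716 -0.680 0.158
  outer loop
   vertex 1.0 3.2 0.8
   vertex 3.0 1.0 0.4
   vertex 0.4 4.9 5.4
  endloop
 endfacet
 facet normal 0.289 0.419 -0.861
  outer loop
   vertex 1.0 3.2 0.8
   vertex 5.7 5.5 3.5
   vertex 3.0 1.0 0.4
  endloop
 endfacet
 facet normal 0.233 0.528 0.817
  outer loop
   vertex 4.4 3.6 5.1
   vertex 5.7 5.5 3.5
   vertex 0.4 4.9 5.4
  endloop
 endfacet
 facet normal -0.228 -0.822 0.522
  outer loop
   vertex 4.4 3.6 5.1
   vertex 0.4 4.9 5.4
   vertex 3.0 1.0 0.4
  endloop
 endfacet
 facet normal 0.842 -0.537 0.046
  outer loop
   vertex 4.4 3.6 5.1
   vertex 3.0 1.0 0.4
   vertex 5.7 5.5 3.5
  endloop
 endfacet
 facet normal -0.193 0.952 -0.239
  outer loop
   vertex 1.4 4.3 2.2
   vertex 0.4 4.9 5.4
   vertex 5.7 5.5 3.5
  endloop
 endfacet
 facet normal -0.667 0.667 -0.333
  outer loop
   vertex 1.4 4.3 2.2
   vertex 1.0 3.2 0.8
   vertex 0.4 4.9 5.4
  endloop
 endfacet
 facet normal -0.036 0.791 -0.611
  outer loop
   vertex 1.4 4.3 2.2
   vertex 5.7 5.5 3.5
   vertex 1.0 3.2 0.8
  endloop
 endfacet
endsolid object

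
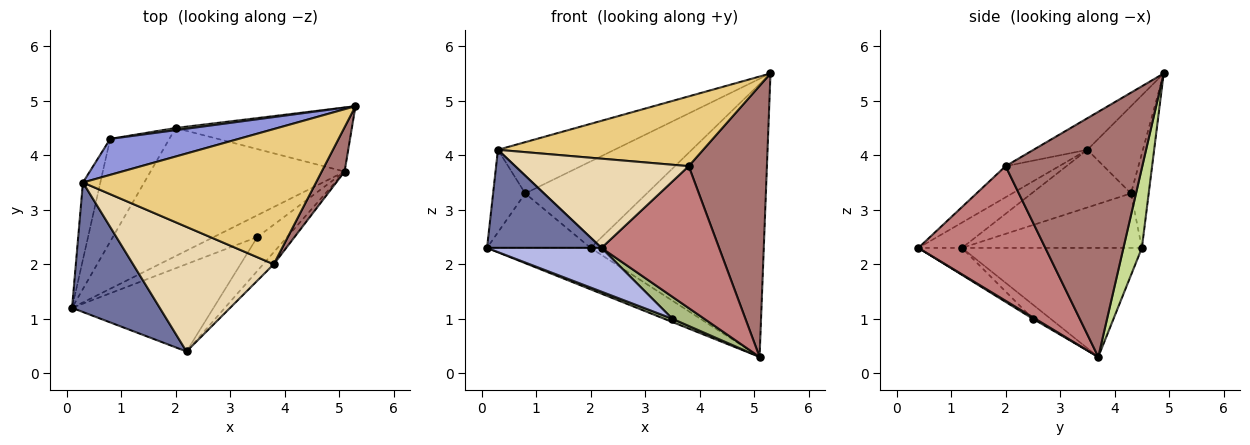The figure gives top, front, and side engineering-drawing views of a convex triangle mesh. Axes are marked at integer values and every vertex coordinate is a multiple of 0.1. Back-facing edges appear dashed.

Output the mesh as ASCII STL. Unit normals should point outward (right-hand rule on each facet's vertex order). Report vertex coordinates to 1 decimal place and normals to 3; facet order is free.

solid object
 facet normal -0.224 -0.588 0.777
  outer loop
   vertex 0.3 3.5 4.1
   vertex 0.1 1.2 2.3
   vertex 2.2 0.4 2.3
  endloop
 endfacet
 facet normal -0.915 0.296 -0.276
  outer loop
   vertex 0.3 3.5 4.1
   vertex 0.8 4.3 3.3
   vertex 0.1 1.2 2.3
  endloop
 endfacet
 facet normal -0.363 0.762 0.535
  outer loop
   vertex 0.3 3.5 4.1
   vertex 5.3 4.9 5.5
   vertex 0.8 4.3 3.3
  endloop
 endfacet
 facet normal -0.168 -0.441 -0.881
  outer loop
   vertex 3.5 2.5 1.0
   vertex 2.2 0.4 2.3
   vertex 0.1 1.2 2.3
  endloop
 endfacet
 facet normal -0.306 -0.141 -0.942
  outer loop
   vertex 3.5 2.5 1.0
   vertex 0.1 1.2 2.3
   vertex 5.1 3.7 0.3
  endloop
 endfacet
 facet normal 0.042 -0.545 -0.838
  outer loop
   vertex 3.5 2.5 1.0
   vertex 5.1 3.7 0.3
   vertex 2.2 0.4 2.3
  endloop
 endfacet
 facet normal 0.103 0.968 -0.227
  outer loop
   vertex 2.0 4.5 2.3
   vertex 5.3 4.9 5.5
   vertex 5.1 3.7 0.3
  endloop
 endfacet
 facet normal -0.144 0.989 0.025
  outer loop
   vertex 2.0 4.5 2.3
   vertex 0.8 4.3 3.3
   vertex 5.3 4.9 5.5
  endloop
 endfacet
 facet normal -0.471 0.271 -0.839
  outer loop
   vertex 2.0 4.5 2.3
   vertex 5.1 3.7 0.3
   vertex 0.1 1.2 2.3
  endloop
 endfacet
 facet normal -0.631 0.364 -0.685
  outer loop
   vertex 2.0 4.5 2.3
   vertex 0.1 1.2 2.3
   vertex 0.8 4.3 3.3
  endloop
 endfacet
 facet normal -0.120 -0.455 0.882
  outer loop
   vertex 3.8 2.0 3.8
   vertex 5.3 4.9 5.5
   vertex 0.3 3.5 4.1
  endloop
 endfacet
 facet normal -0.177 -0.573 0.800
  outer loop
   vertex 3.8 2.0 3.8
   vertex 0.3 3.5 4.1
   vertex 2.2 0.4 2.3
  endloop
 endfacet
 facet normal 0.865 -0.495 0.081
  outer loop
   vertex 3.8 2.0 3.8
   vertex 5.1 3.7 0.3
   vertex 5.3 4.9 5.5
  endloop
 endfacet
 facet normal 0.732 -0.678 -0.058
  outer loop
   vertex 3.8 2.0 3.8
   vertex 2.2 0.4 2.3
   vertex 5.1 3.7 0.3
  endloop
 endfacet
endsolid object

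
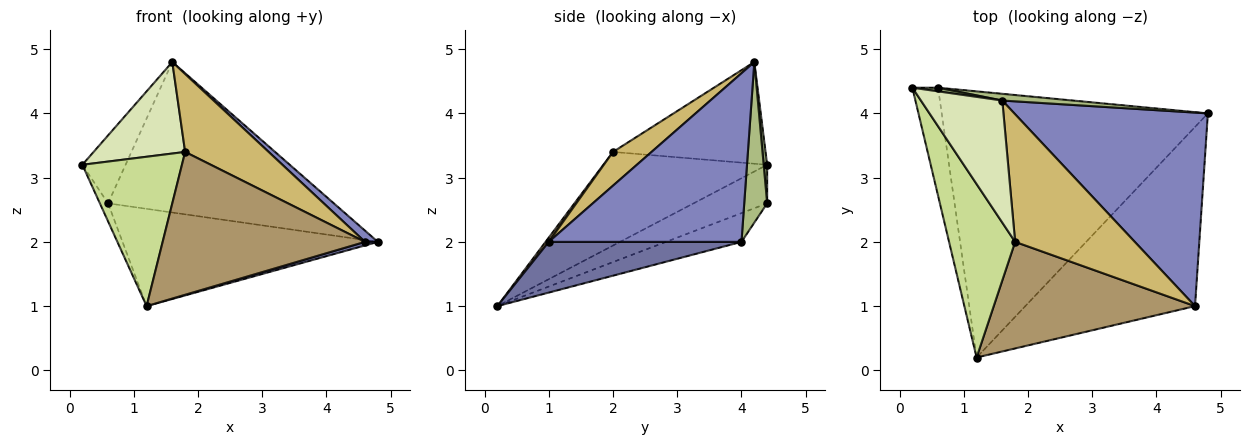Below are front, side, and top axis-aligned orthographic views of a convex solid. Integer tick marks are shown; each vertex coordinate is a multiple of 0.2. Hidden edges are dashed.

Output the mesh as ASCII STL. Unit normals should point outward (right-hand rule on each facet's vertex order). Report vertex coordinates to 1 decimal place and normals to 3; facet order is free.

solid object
 facet normal 0.286 -0.019 -0.958
  outer loop
   vertex 4.6 1.0 2.0
   vertex 1.2 0.2 1.0
   vertex 4.8 4.0 2.0
  endloop
 endfacet
 facet normal 0.656 -0.044 0.753
  outer loop
   vertex 4.6 1.0 2.0
   vertex 4.8 4.0 2.0
   vertex 1.6 4.2 4.8
  endloop
 endfacet
 facet normal -0.829 0.092 -0.552
  outer loop
   vertex 0.6 4.4 2.6
   vertex 1.2 0.2 1.0
   vertex 0.2 4.4 3.2
  endloop
 endfacet
 facet normal -0.101 0.342 -0.934
  outer loop
   vertex 0.6 4.4 2.6
   vertex 4.8 4.0 2.0
   vertex 1.2 0.2 1.0
  endloop
 endfacet
 facet normal 0.081 0.995 0.054
  outer loop
   vertex 0.6 4.4 2.6
   vertex 0.2 4.4 3.2
   vertex 1.6 4.2 4.8
  endloop
 endfacet
 facet normal 0.101 0.994 0.044
  outer loop
   vertex 0.6 4.4 2.6
   vertex 1.6 4.2 4.8
   vertex 4.8 4.0 2.0
  endloop
 endfacet
 facet normal -0.732 -0.445 0.517
  outer loop
   vertex 1.8 2.0 3.4
   vertex 0.2 4.4 3.2
   vertex 1.2 0.2 1.0
  endloop
 endfacet
 facet normal -0.707 -0.424 0.566
  outer loop
   vertex 1.8 2.0 3.4
   vertex 1.6 4.2 4.8
   vertex 0.2 4.4 3.2
  endloop
 endfacet
 facet normal 0.013 -0.801 0.598
  outer loop
   vertex 1.8 2.0 3.4
   vertex 1.2 0.2 1.0
   vertex 4.6 1.0 2.0
  endloop
 endfacet
 facet normal 0.234 -0.507 0.830
  outer loop
   vertex 1.8 2.0 3.4
   vertex 4.6 1.0 2.0
   vertex 1.6 4.2 4.8
  endloop
 endfacet
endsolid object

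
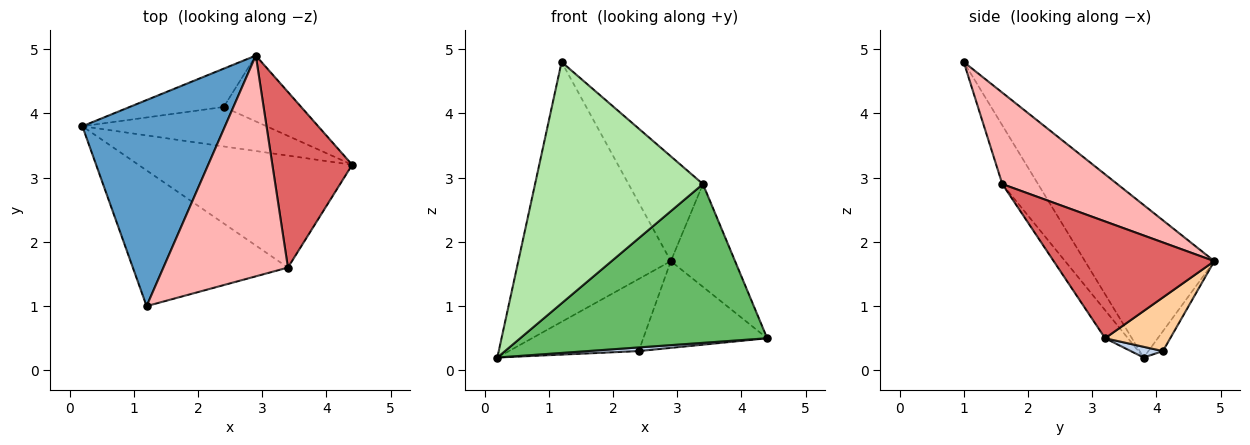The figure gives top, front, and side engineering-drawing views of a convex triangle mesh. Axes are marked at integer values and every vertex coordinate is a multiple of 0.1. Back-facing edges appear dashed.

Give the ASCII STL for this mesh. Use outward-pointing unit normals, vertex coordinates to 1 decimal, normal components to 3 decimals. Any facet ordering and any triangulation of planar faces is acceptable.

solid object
 facet normal -0.553 0.653 0.518
  outer loop
   vertex 2.9 4.9 1.7
   vertex 0.2 3.8 0.2
   vertex 1.2 1.0 4.8
  endloop
 endfacet
 facet normal 0.058 -0.092 -0.994
  outer loop
   vertex 2.4 4.1 0.3
   vertex 4.4 3.2 0.5
   vertex 0.2 3.8 0.2
  endloop
 endfacet
 facet normal -0.099 0.879 -0.467
  outer loop
   vertex 2.4 4.1 0.3
   vertex 0.2 3.8 0.2
   vertex 2.9 4.9 1.7
  endloop
 endfacet
 facet normal 0.386 0.735 -0.558
  outer loop
   vertex 2.4 4.1 0.3
   vertex 2.9 4.9 1.7
   vertex 4.4 3.2 0.5
  endloop
 endfacet
 facet normal -0.075 -0.815 -0.575
  outer loop
   vertex 3.4 1.6 2.9
   vertex 0.2 3.8 0.2
   vertex 4.4 3.2 0.5
  endloop
 endfacet
 facet normal -0.183 -0.857 -0.482
  outer loop
   vertex 3.4 1.6 2.9
   vertex 1.2 1.0 4.8
   vertex 0.2 3.8 0.2
  endloop
 endfacet
 facet normal 0.784 0.314 0.536
  outer loop
   vertex 3.4 1.6 2.9
   vertex 4.4 3.2 0.5
   vertex 2.9 4.9 1.7
  endloop
 endfacet
 facet normal 0.553 0.357 0.753
  outer loop
   vertex 3.4 1.6 2.9
   vertex 2.9 4.9 1.7
   vertex 1.2 1.0 4.8
  endloop
 endfacet
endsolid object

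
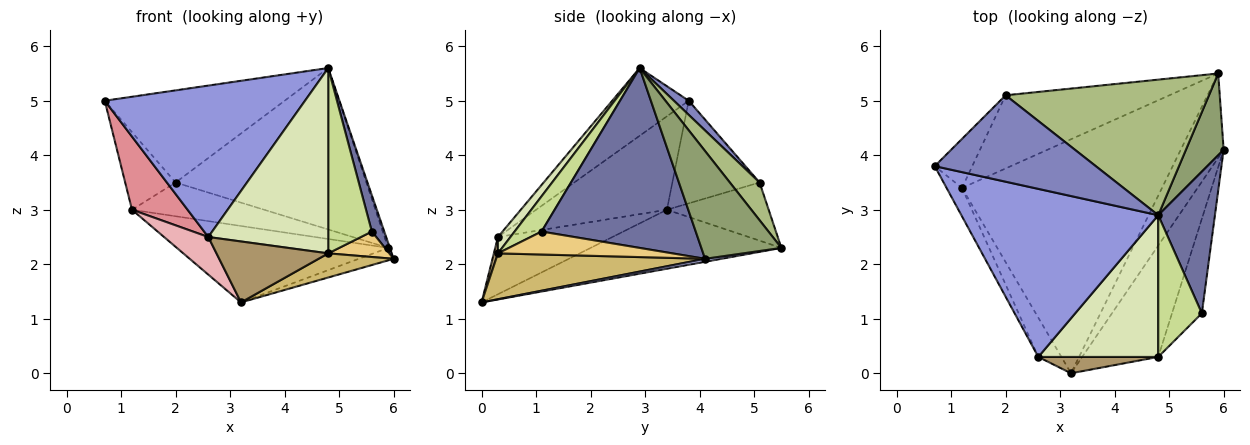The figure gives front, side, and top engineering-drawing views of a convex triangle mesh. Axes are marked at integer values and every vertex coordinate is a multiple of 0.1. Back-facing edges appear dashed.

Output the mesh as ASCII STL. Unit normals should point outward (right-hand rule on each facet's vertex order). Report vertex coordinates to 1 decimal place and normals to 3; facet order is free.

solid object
 facet normal 0.951 -0.077 0.300
  outer loop
   vertex 5.6 1.1 2.6
   vertex 6.0 4.1 2.1
   vertex 4.8 2.9 5.6
  endloop
 endfacet
 facet normal 0.060 0.728 0.683
  outer loop
   vertex 2.0 5.1 3.5
   vertex 0.7 3.8 5.0
   vertex 4.8 2.9 5.6
  endloop
 endfacet
 facet normal -0.248 -0.649 0.720
  outer loop
   vertex 2.6 0.3 2.5
   vertex 4.8 2.9 5.6
   vertex 0.7 3.8 5.0
  endloop
 endfacet
 facet normal 0.068 0.146 -0.987
  outer loop
   vertex 5.9 5.5 2.3
   vertex 6.0 4.1 2.1
   vertex 3.2 0.0 1.3
  endloop
 endfacet
 facet normal 0.944 0.020 0.330
  outer loop
   vertex 5.9 5.5 2.3
   vertex 4.8 2.9 5.6
   vertex 6.0 4.1 2.1
  endloop
 endfacet
 facet normal 0.118 0.760 0.639
  outer loop
   vertex 5.9 5.5 2.3
   vertex 2.0 5.1 3.5
   vertex 4.8 2.9 5.6
  endloop
 endfacet
 facet normal 0.440 -0.713 0.545
  outer loop
   vertex 4.8 0.3 2.2
   vertex 5.6 1.1 2.6
   vertex 4.8 2.9 5.6
  endloop
 endfacet
 facet normal 0.083 -0.792 0.605
  outer loop
   vertex 4.8 0.3 2.2
   vertex 4.8 2.9 5.6
   vertex 2.6 0.3 2.5
  endloop
 endfacet
 facet normal 0.035 -0.965 0.259
  outer loop
   vertex 4.8 0.3 2.2
   vertex 2.6 0.3 2.5
   vertex 3.2 0.0 1.3
  endloop
 endfacet
 facet normal 0.508 -0.183 -0.842
  outer loop
   vertex 4.8 0.3 2.2
   vertex 3.2 0.0 1.3
   vertex 6.0 4.1 2.1
  endloop
 endfacet
 facet normal 0.596 -0.209 -0.775
  outer loop
   vertex 4.8 0.3 2.2
   vertex 6.0 4.1 2.1
   vertex 5.6 1.1 2.6
  endloop
 endfacet
 facet normal -0.270 0.299 -0.915
  outer loop
   vertex 1.2 3.4 3.0
   vertex 5.9 5.5 2.3
   vertex 3.2 0.0 1.3
  endloop
 endfacet
 facet normal -0.307 0.399 -0.864
  outer loop
   vertex 1.2 3.4 3.0
   vertex 2.0 5.1 3.5
   vertex 5.9 5.5 2.3
  endloop
 endfacet
 facet normal -0.825 0.477 -0.302
  outer loop
   vertex 1.2 3.4 3.0
   vertex 0.7 3.8 5.0
   vertex 2.0 5.1 3.5
  endloop
 endfacet
 facet normal -0.910 -0.387 -0.150
  outer loop
   vertex 1.2 3.4 3.0
   vertex 2.6 0.3 2.5
   vertex 0.7 3.8 5.0
  endloop
 endfacet
 facet normal -0.873 -0.337 -0.352
  outer loop
   vertex 1.2 3.4 3.0
   vertex 3.2 0.0 1.3
   vertex 2.6 0.3 2.5
  endloop
 endfacet
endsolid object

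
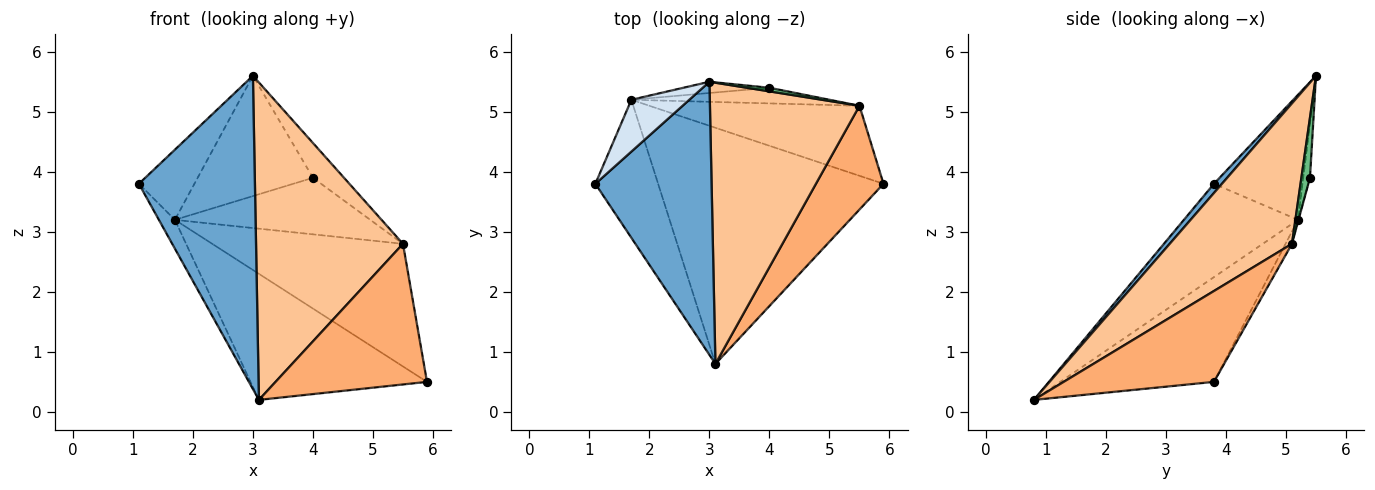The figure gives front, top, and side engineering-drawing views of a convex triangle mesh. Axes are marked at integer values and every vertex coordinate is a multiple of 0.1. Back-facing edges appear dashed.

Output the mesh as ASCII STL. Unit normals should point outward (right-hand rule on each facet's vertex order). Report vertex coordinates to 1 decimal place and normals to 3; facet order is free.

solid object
 facet normal 0.052 -0.753 0.656
  outer loop
   vertex 3.0 5.5 5.6
   vertex 1.1 3.8 3.8
   vertex 3.1 0.8 0.2
  endloop
 endfacet
 facet normal -0.824 0.116 -0.554
  outer loop
   vertex 1.7 5.2 3.2
   vertex 3.1 0.8 0.2
   vertex 1.1 3.8 3.8
  endloop
 endfacet
 facet normal -0.379 0.436 -0.816
  outer loop
   vertex 1.7 5.2 3.2
   vertex 5.9 3.8 0.5
   vertex 3.1 0.8 0.2
  endloop
 endfacet
 facet normal -0.789 0.495 0.365
  outer loop
   vertex 1.7 5.2 3.2
   vertex 1.1 3.8 3.8
   vertex 3.0 5.5 5.6
  endloop
 endfacet
 facet normal -0.029 0.868 -0.496
  outer loop
   vertex 5.5 5.1 2.8
   vertex 5.9 3.8 0.5
   vertex 1.7 5.2 3.2
  endloop
 endfacet
 facet normal 0.624 -0.629 0.464
  outer loop
   vertex 5.5 5.1 2.8
   vertex 3.1 0.8 0.2
   vertex 5.9 3.8 0.5
  endloop
 endfacet
 facet normal 0.529 -0.635 0.563
  outer loop
   vertex 5.5 5.1 2.8
   vertex 3.0 5.5 5.6
   vertex 3.1 0.8 0.2
  endloop
 endfacet
 facet normal -0.058 0.994 -0.093
  outer loop
   vertex 4.0 5.4 3.9
   vertex 1.7 5.2 3.2
   vertex 3.0 5.5 5.6
  endloop
 endfacet
 facet normal 0.265 0.959 0.099
  outer loop
   vertex 4.0 5.4 3.9
   vertex 3.0 5.5 5.6
   vertex 5.5 5.1 2.8
  endloop
 endfacet
 facet normal -0.003 0.964 -0.267
  outer loop
   vertex 4.0 5.4 3.9
   vertex 5.5 5.1 2.8
   vertex 1.7 5.2 3.2
  endloop
 endfacet
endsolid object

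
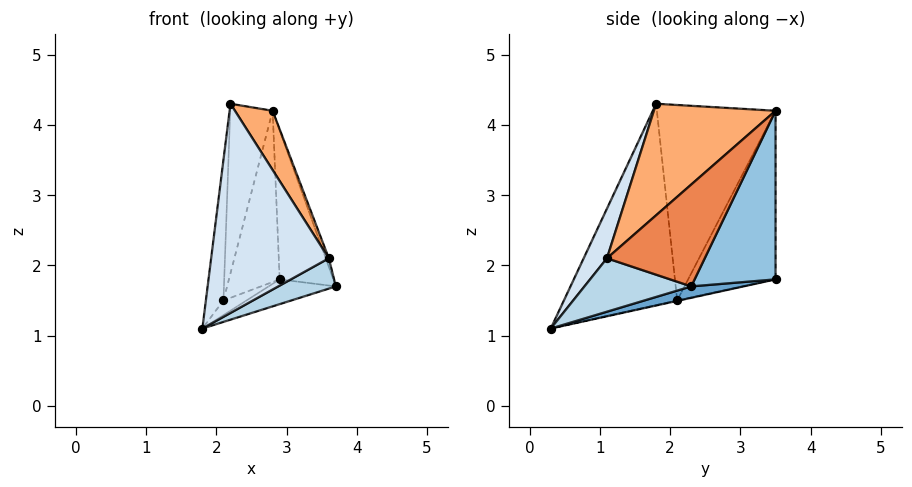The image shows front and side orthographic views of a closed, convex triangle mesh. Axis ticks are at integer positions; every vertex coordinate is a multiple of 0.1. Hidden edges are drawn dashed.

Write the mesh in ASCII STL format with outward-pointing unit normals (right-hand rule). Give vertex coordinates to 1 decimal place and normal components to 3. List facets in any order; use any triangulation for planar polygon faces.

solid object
 facet normal 0.131 0.169 -0.977
  outer loop
   vertex 2.9 3.5 1.8
   vertex 3.7 2.3 1.7
   vertex 1.8 0.3 1.1
  endloop
 endfacet
 facet normal 0.833 0.552 0.035
  outer loop
   vertex 2.9 3.5 1.8
   vertex 2.8 3.5 4.2
   vertex 3.7 2.3 1.7
  endloop
 endfacet
 facet normal 0.562 -0.303 -0.769
  outer loop
   vertex 3.6 1.1 2.1
   vertex 1.8 0.3 1.1
   vertex 3.7 2.3 1.7
  endloop
 endfacet
 facet normal 0.178 -0.899 0.399
  outer loop
   vertex 3.6 1.1 2.1
   vertex 2.2 1.8 4.3
   vertex 1.8 0.3 1.1
  endloop
 endfacet
 facet normal 0.945 0.030 0.326
  outer loop
   vertex 3.6 1.1 2.1
   vertex 3.7 2.3 1.7
   vertex 2.8 3.5 4.2
  endloop
 endfacet
 facet normal 0.782 -0.242 0.575
  outer loop
   vertex 3.6 1.1 2.1
   vertex 2.8 3.5 4.2
   vertex 2.2 1.8 4.3
  endloop
 endfacet
 facet normal -0.019 0.220 -0.975
  outer loop
   vertex 2.1 2.1 1.5
   vertex 2.9 3.5 1.8
   vertex 1.8 0.3 1.1
  endloop
 endfacet
 facet normal -0.864 0.502 -0.036
  outer loop
   vertex 2.1 2.1 1.5
   vertex 2.8 3.5 4.2
   vertex 2.9 3.5 1.8
  endloop
 endfacet
 facet normal -0.987 0.153 0.052
  outer loop
   vertex 2.1 2.1 1.5
   vertex 1.8 0.3 1.1
   vertex 2.2 1.8 4.3
  endloop
 endfacet
 facet normal -0.939 0.336 0.070
  outer loop
   vertex 2.1 2.1 1.5
   vertex 2.2 1.8 4.3
   vertex 2.8 3.5 4.2
  endloop
 endfacet
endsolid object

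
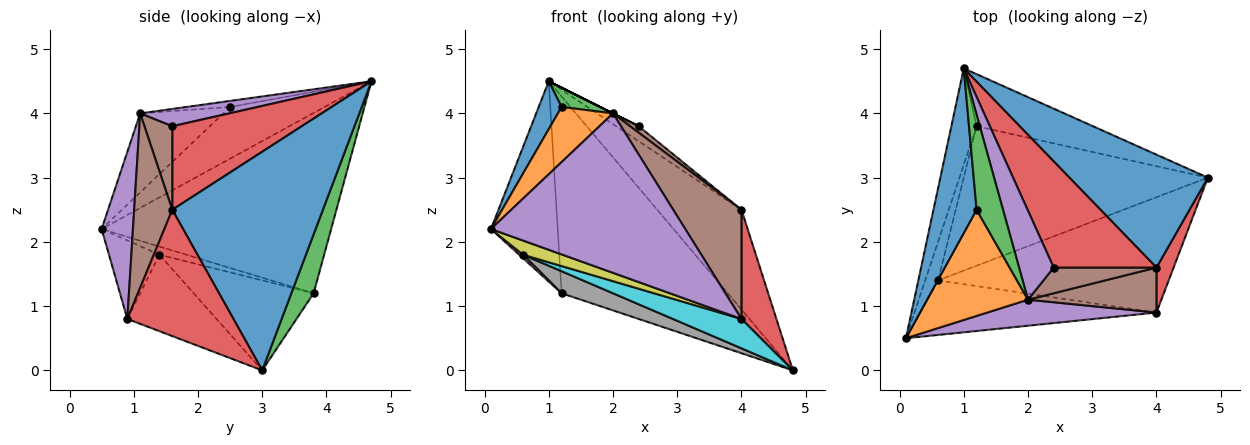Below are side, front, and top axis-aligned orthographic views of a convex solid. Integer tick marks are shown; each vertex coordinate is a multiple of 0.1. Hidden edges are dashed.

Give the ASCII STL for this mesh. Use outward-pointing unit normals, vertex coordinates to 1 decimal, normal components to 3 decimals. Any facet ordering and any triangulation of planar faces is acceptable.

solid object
 facet normal 0.764 0.427 0.484
  outer loop
   vertex 4.0 1.6 2.5
   vertex 4.8 3.0 0.0
   vertex 1.0 4.7 4.5
  endloop
 endfacet
 facet normal -0.952 0.277 -0.133
  outer loop
   vertex 1.2 3.8 1.2
   vertex 0.1 0.5 2.2
   vertex 1.0 4.7 4.5
  endloop
 endfacet
 facet normal 0.128 0.959 -0.254
  outer loop
   vertex 1.2 3.8 1.2
   vertex 1.0 4.7 4.5
   vertex 4.8 3.0 0.0
  endloop
 endfacet
 facet normal 0.942 -0.310 0.128
  outer loop
   vertex 4.0 0.9 0.8
   vertex 4.8 3.0 0.0
   vertex 4.0 1.6 2.5
  endloop
 endfacet
 facet normal 0.157 -0.975 0.159
  outer loop
   vertex 2.0 1.1 4.0
   vertex 0.1 0.5 2.2
   vertex 4.0 0.9 0.8
  endloop
 endfacet
 facet normal 0.459 -0.821 0.338
  outer loop
   vertex 2.0 1.1 4.0
   vertex 4.0 0.9 0.8
   vertex 4.0 1.6 2.5
  endloop
 endfacet
 facet normal -0.535 -0.076 -0.841
  outer loop
   vertex 0.6 1.4 1.8
   vertex 0.1 0.5 2.2
   vertex 1.2 3.8 1.2
  endloop
 endfacet
 facet normal -0.342 -0.147 -0.928
  outer loop
   vertex 0.6 1.4 1.8
   vertex 1.2 3.8 1.2
   vertex 4.8 3.0 0.0
  endloop
 endfacet
 facet normal -0.306 -0.239 -0.921
  outer loop
   vertex 0.6 1.4 1.8
   vertex 4.0 0.9 0.8
   vertex 0.1 0.5 2.2
  endloop
 endfacet
 facet normal -0.306 -0.235 -0.923
  outer loop
   vertex 0.6 1.4 1.8
   vertex 4.8 3.0 0.0
   vertex 4.0 0.9 0.8
  endloop
 endfacet
 facet normal -0.755 -0.183 0.630
  outer loop
   vertex 1.2 2.5 4.1
   vertex 1.0 4.7 4.5
   vertex 0.1 0.5 2.2
  endloop
 endfacet
 facet normal -0.571 -0.378 0.729
  outer loop
   vertex 1.2 2.5 4.1
   vertex 0.1 0.5 2.2
   vertex 2.0 1.1 4.0
  endloop
 endfacet
 facet normal -0.220 -0.194 0.956
  outer loop
   vertex 1.2 2.5 4.1
   vertex 2.0 1.1 4.0
   vertex 1.0 4.7 4.5
  endloop
 endfacet
 facet normal 0.627 0.109 0.771
  outer loop
   vertex 2.4 1.6 3.8
   vertex 4.0 1.6 2.5
   vertex 1.0 4.7 4.5
  endloop
 endfacet
 facet normal 0.447 0.000 0.894
  outer loop
   vertex 2.4 1.6 3.8
   vertex 1.0 4.7 4.5
   vertex 2.0 1.1 4.0
  endloop
 endfacet
 facet normal 0.619 -0.190 0.762
  outer loop
   vertex 2.4 1.6 3.8
   vertex 2.0 1.1 4.0
   vertex 4.0 1.6 2.5
  endloop
 endfacet
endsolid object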